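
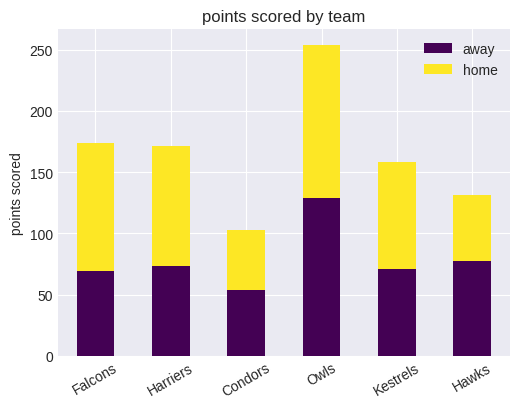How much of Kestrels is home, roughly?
≈ 75

home top ≈ 150, bottom ≈ 75; segment ≈ 75.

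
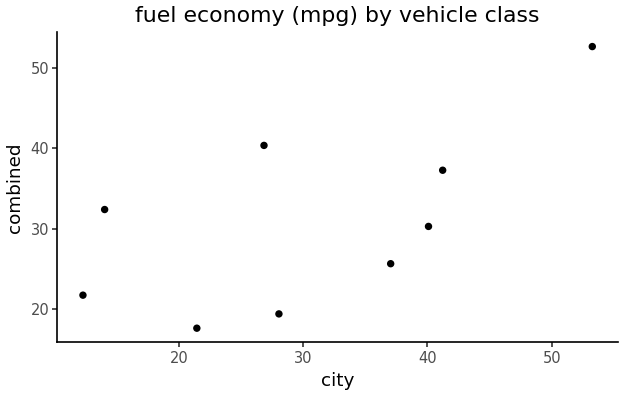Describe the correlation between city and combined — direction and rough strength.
positive, moderate

Points are positively correlated; moderate (|r| ≈ 0.6).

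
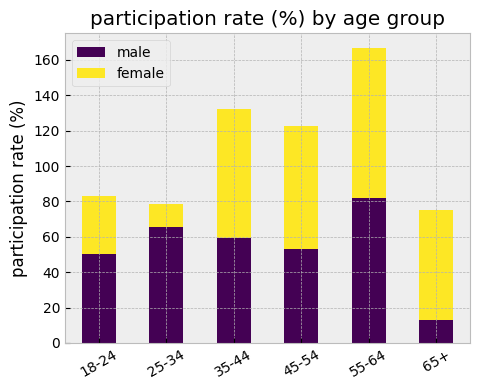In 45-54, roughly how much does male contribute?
≈ 60

male top ≈ 60, bottom ≈ 0; segment ≈ 60.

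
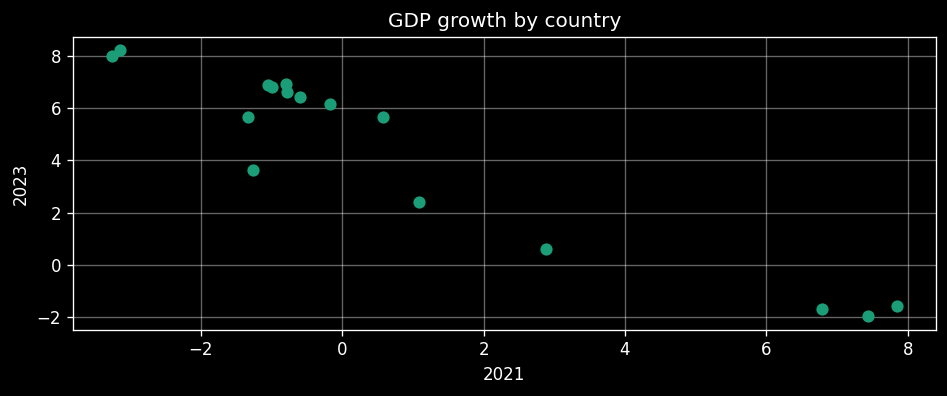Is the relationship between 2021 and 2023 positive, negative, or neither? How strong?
negative, strong

Points are negatively correlated; strong (|r| ≈ 0.9).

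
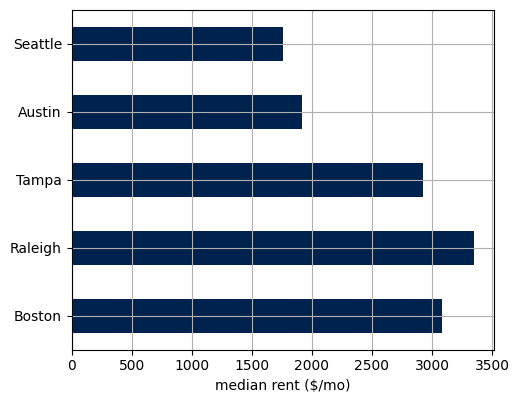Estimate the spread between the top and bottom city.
Max Raleigh ≈ 3500, min Seattle ≈ 2000; range ≈ 1500.

≈ 1500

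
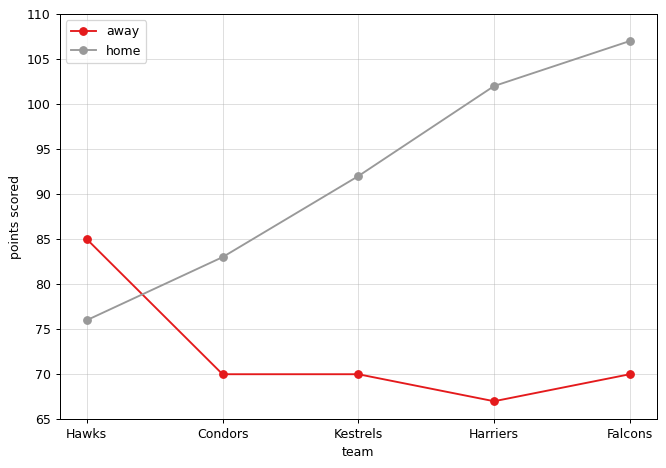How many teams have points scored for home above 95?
2

Above 95: Harriers, Falcons.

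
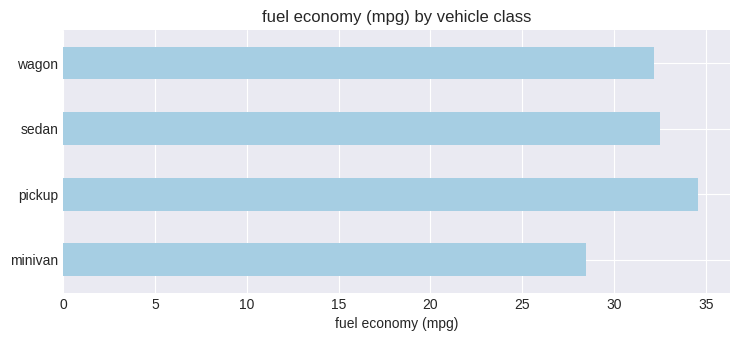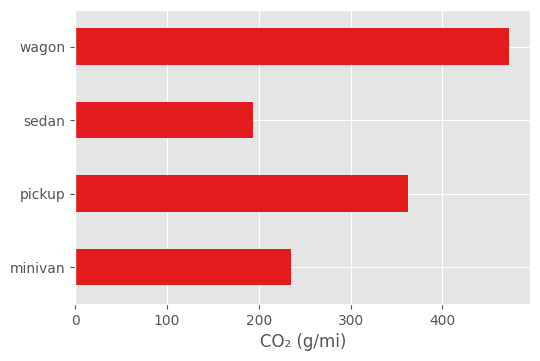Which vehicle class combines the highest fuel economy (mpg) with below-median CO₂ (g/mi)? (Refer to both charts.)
Chart 2 median CO₂ (g/mi) ≈ 300; below-median vehicle classes: minivan, sedan. Among those, sedan has the highest fuel economy (mpg) (≈ 35).

sedan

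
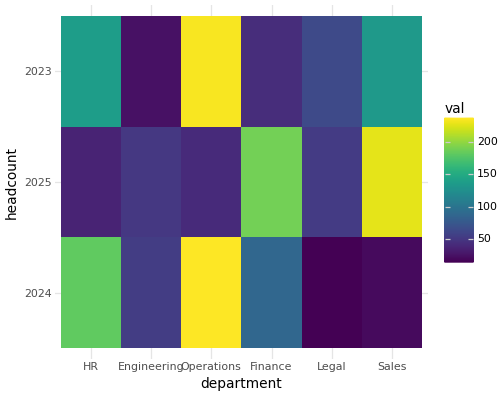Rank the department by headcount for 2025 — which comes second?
Top 3 for 2025: Sales ≈ 220, Finance ≈ 200, Legal ≈ 60.

Finance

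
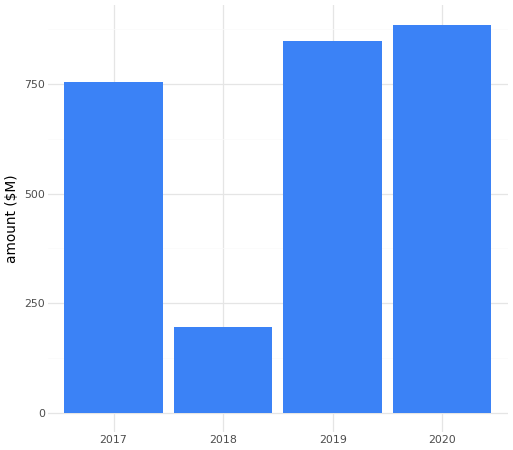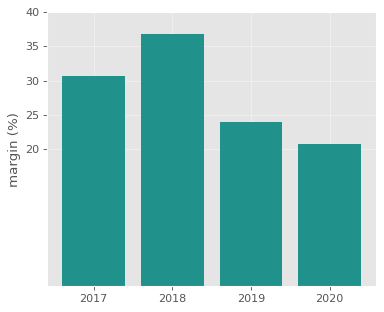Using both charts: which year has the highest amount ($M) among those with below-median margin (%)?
Chart 2 median margin (%) ≈ 25; below-median years: 2019, 2020. Among those, 2020 has the highest amount ($M) (≈ 900).

2020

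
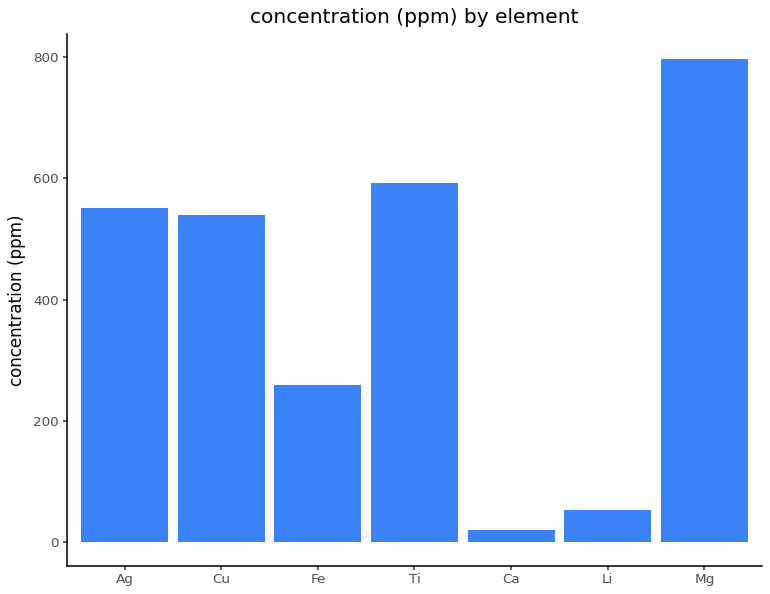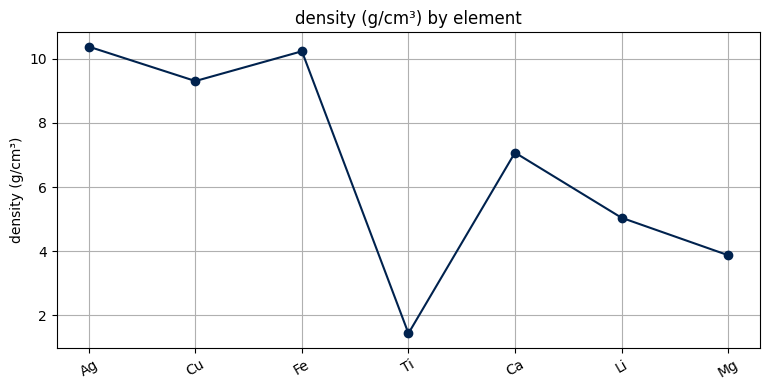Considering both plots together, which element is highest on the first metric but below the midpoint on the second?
Chart 2 median density (g/cm³) ≈ 7; below-median elements: Ti, Li, Mg. Among those, Mg has the highest concentration (ppm) (≈ 800).

Mg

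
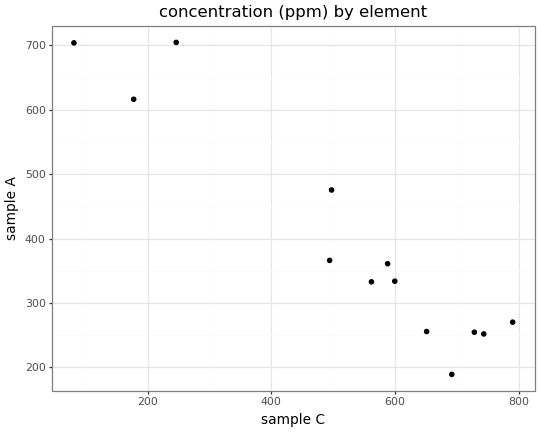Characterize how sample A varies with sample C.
negative, strong

Points are negatively correlated; strong (|r| ≈ 1.0).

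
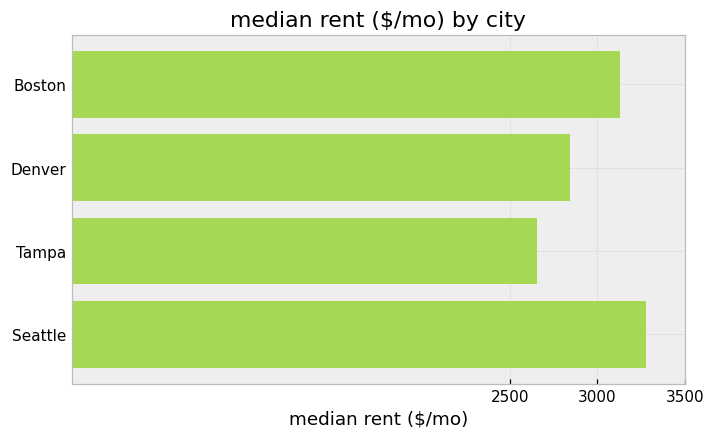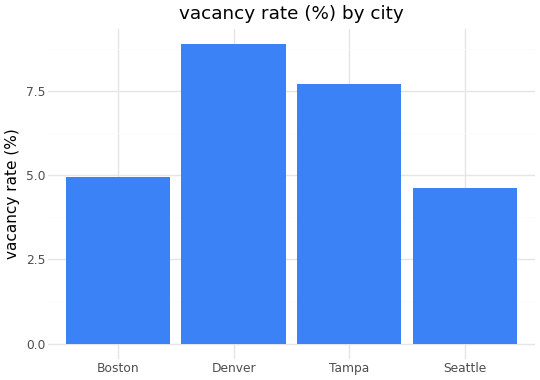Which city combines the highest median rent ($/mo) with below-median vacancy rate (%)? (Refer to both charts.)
Chart 2 median vacancy rate (%) ≈ 6; below-median cities: Boston, Seattle. Among those, Seattle has the highest median rent ($/mo) (≈ 3500).

Seattle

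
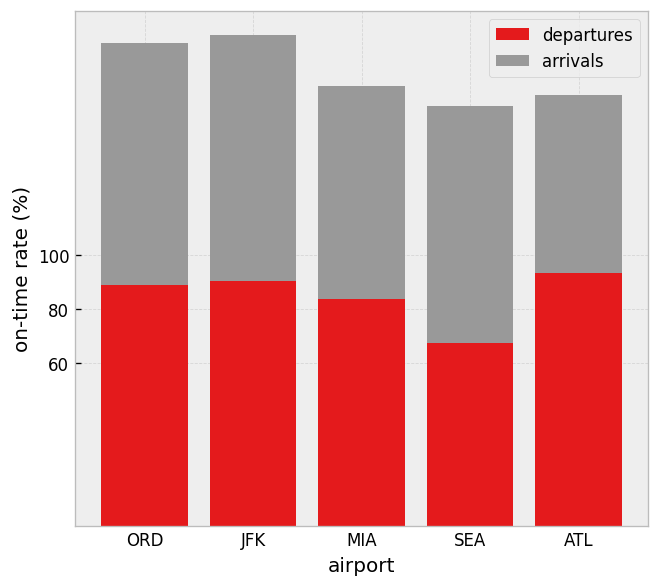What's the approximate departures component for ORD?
≈ 80

departures top ≈ 80, bottom ≈ 0; segment ≈ 80.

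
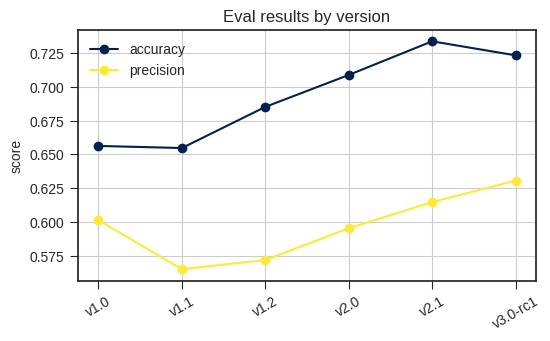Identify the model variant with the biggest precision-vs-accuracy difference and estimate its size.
v2.1, ≈ 0.12

v2.1: precision ≈ 0.62, accuracy ≈ 0.74 → gap ≈ 0.12. Next-largest (v2.0) is only ≈ 0.10.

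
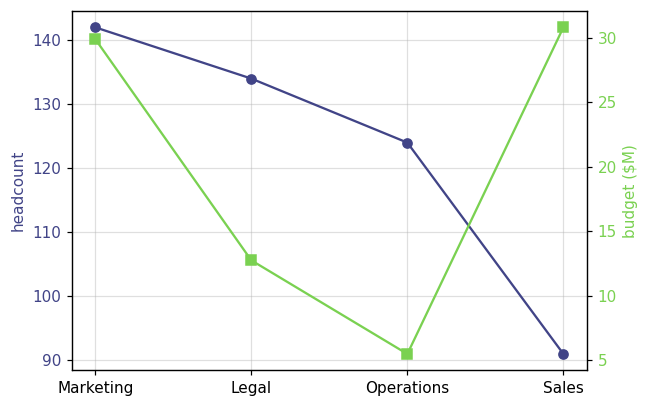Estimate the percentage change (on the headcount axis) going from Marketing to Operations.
≈ -10.7%

Marketing ≈ 140, Operations ≈ 125; (125 − 140) / 140 ≈ -10.7%.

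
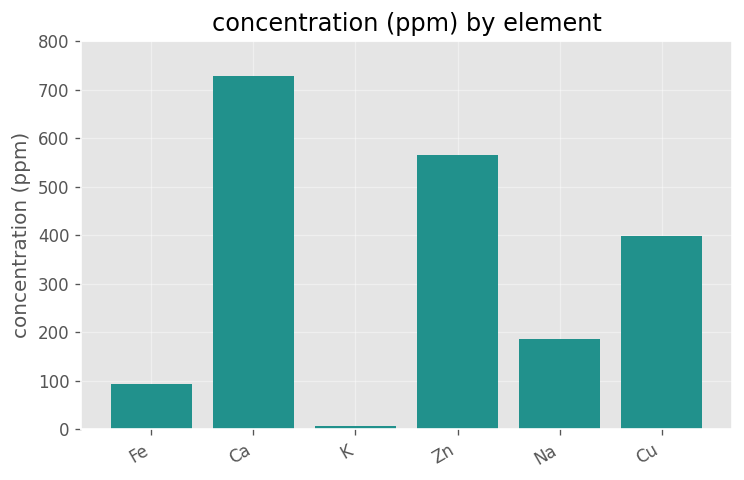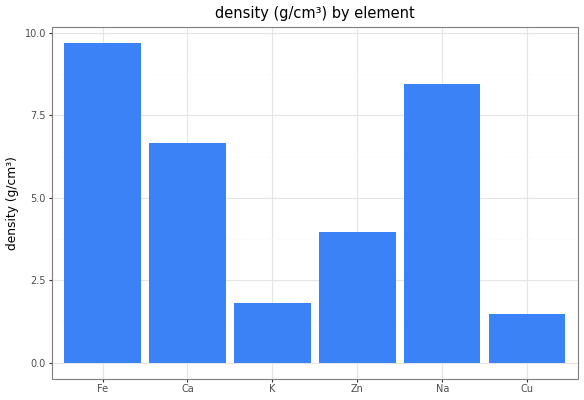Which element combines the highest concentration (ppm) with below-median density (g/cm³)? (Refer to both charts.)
Zn

Chart 2 median density (g/cm³) ≈ 5; below-median elements: K, Zn, Cu. Among those, Zn has the highest concentration (ppm) (≈ 600).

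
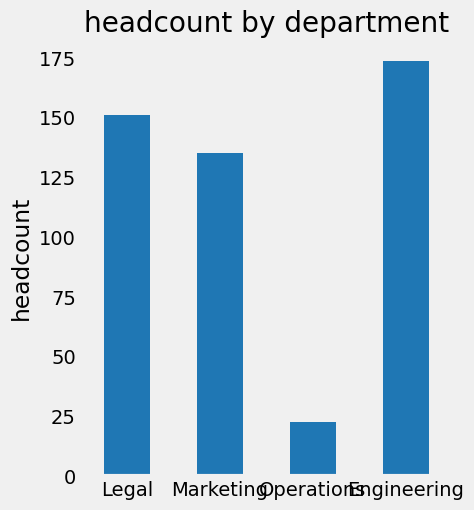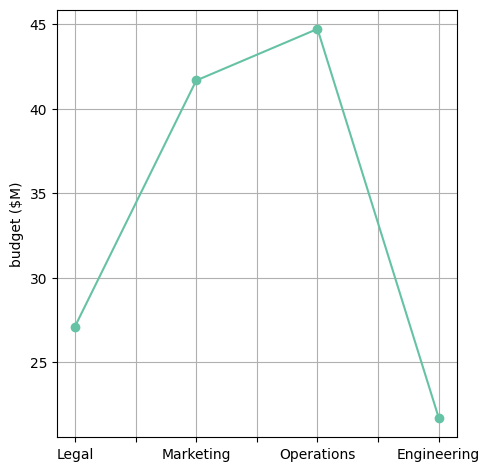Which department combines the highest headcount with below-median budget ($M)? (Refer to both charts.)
Chart 2 median budget ($M) ≈ 35; below-median departments: Legal, Engineering. Among those, Engineering has the highest headcount (≈ 180).

Engineering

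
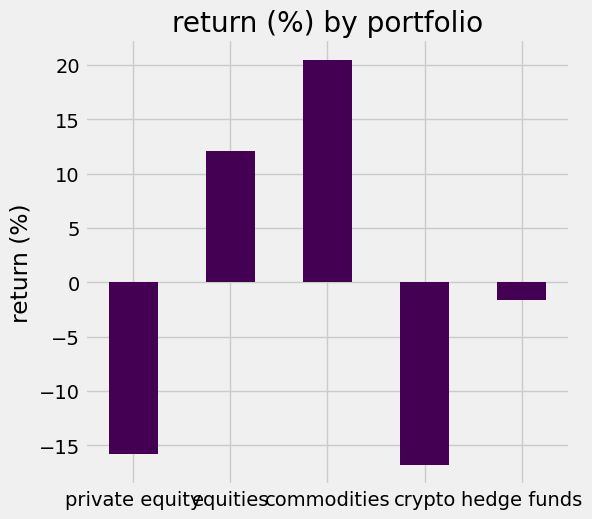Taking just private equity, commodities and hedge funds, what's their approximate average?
(-15 + 20 + 0) / 3 ≈ 2.

≈ 2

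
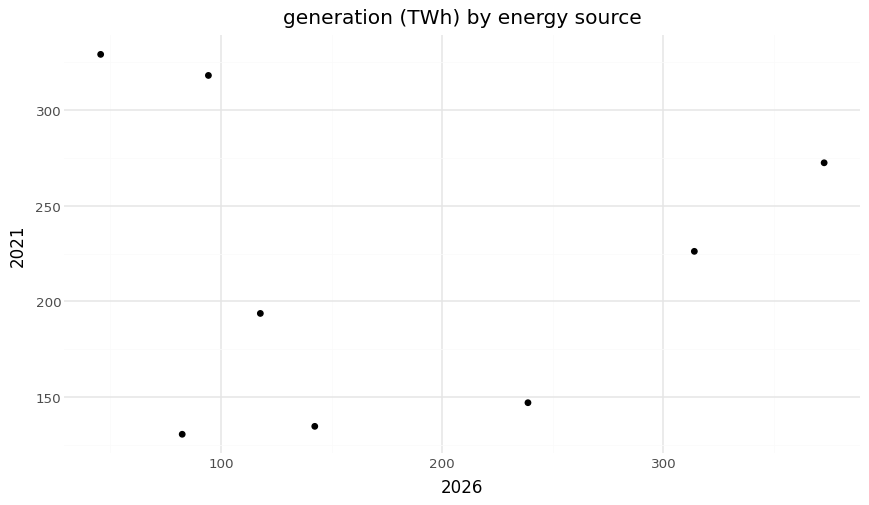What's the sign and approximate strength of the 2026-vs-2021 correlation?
no clear correlation

Points are roughly uncorrelated; weak (|r| ≈ 0.0).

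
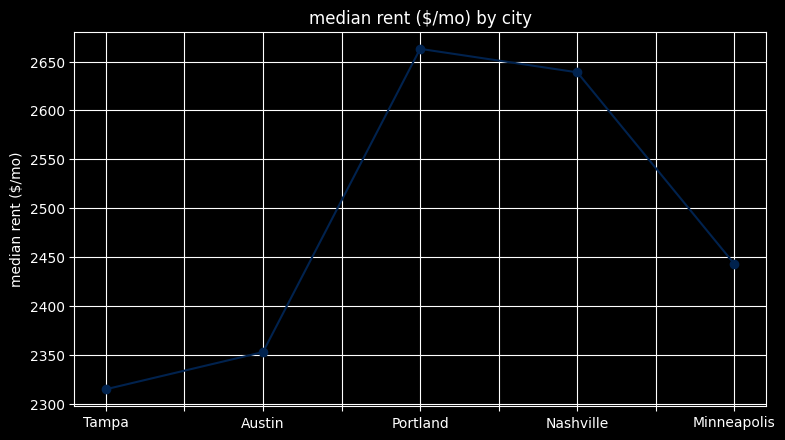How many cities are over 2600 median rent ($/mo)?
Above 2600: Portland, Nashville.

2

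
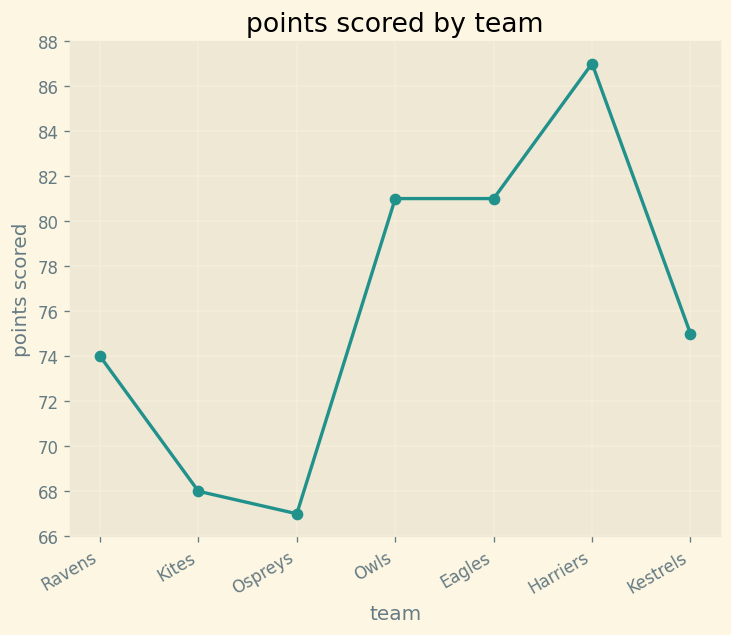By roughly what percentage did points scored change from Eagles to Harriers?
≈ +10%

Eagles ≈ 80, Harriers ≈ 88; (88 − 80) / 80 ≈ +10%.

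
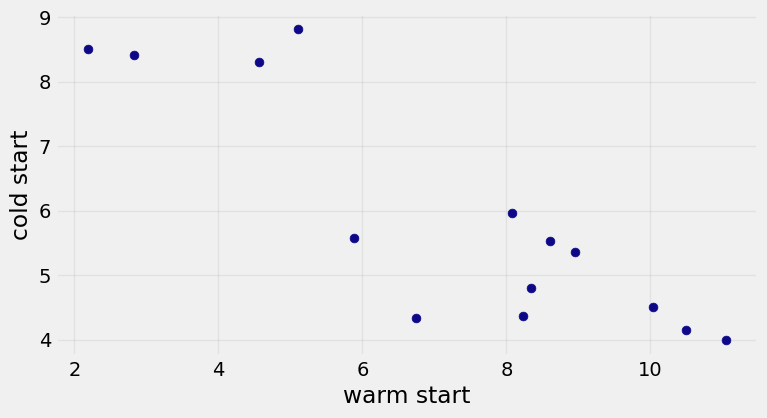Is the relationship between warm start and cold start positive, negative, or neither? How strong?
negative, strong

Points are negatively correlated; strong (|r| ≈ 0.9).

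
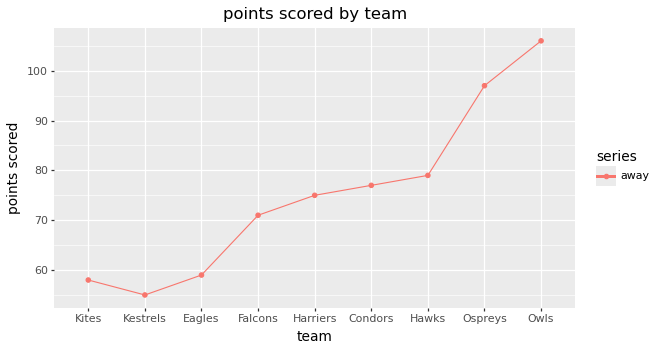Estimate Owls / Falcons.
≈ 1.5×

Owls ≈ 105, Falcons ≈ 70; 105/70 ≈ 1.5.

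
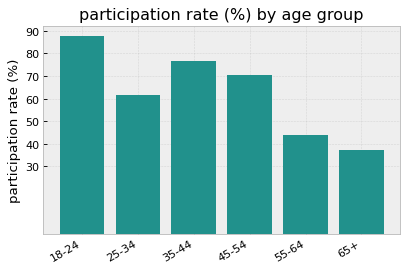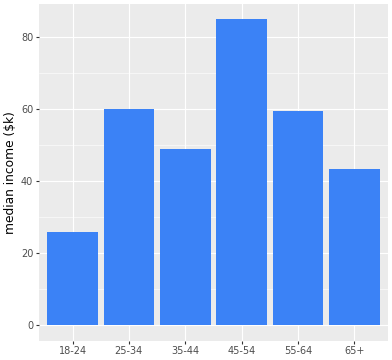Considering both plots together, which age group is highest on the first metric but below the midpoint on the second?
Chart 2 median median income ($k) ≈ 50; below-median age groups: 18-24, 35-44, 65+. Among those, 18-24 has the highest participation rate (%) (≈ 90).

18-24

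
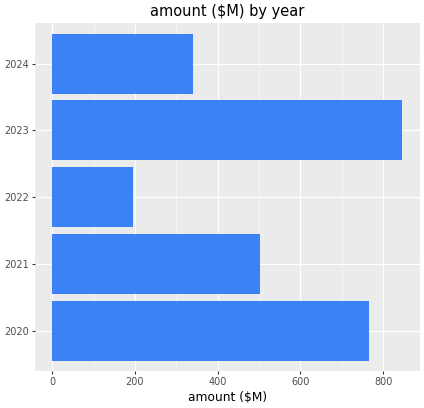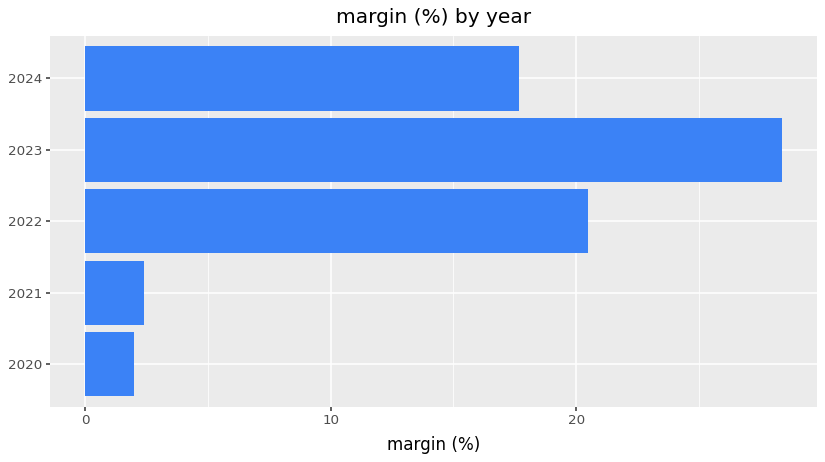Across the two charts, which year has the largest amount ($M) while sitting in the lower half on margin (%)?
2020

Chart 2 median margin (%) ≈ 20; below-median years: 2020, 2021. Among those, 2020 has the highest amount ($M) (≈ 800).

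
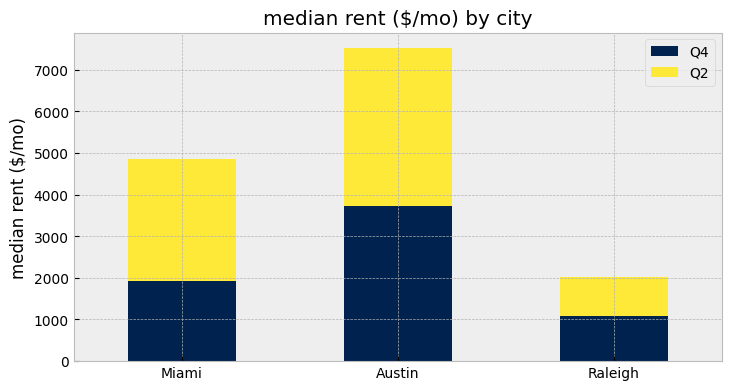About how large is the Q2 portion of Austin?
Q2 top ≈ 8000, bottom ≈ 4000; segment ≈ 4000.

≈ 4000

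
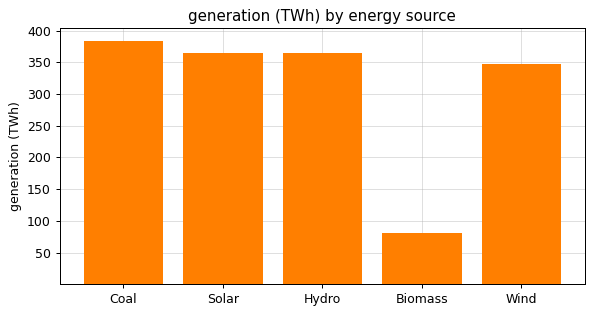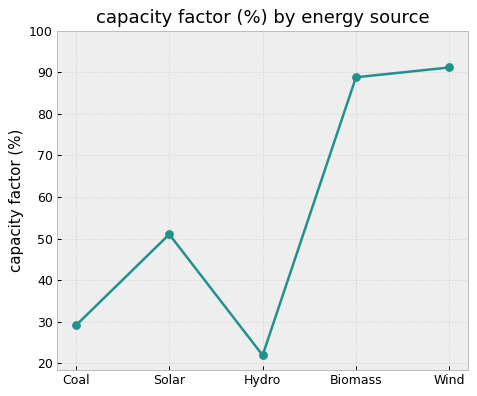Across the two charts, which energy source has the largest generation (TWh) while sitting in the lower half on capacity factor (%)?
Chart 2 median capacity factor (%) ≈ 50; below-median energy sources: Coal, Hydro. Among those, Coal has the highest generation (TWh) (≈ 400).

Coal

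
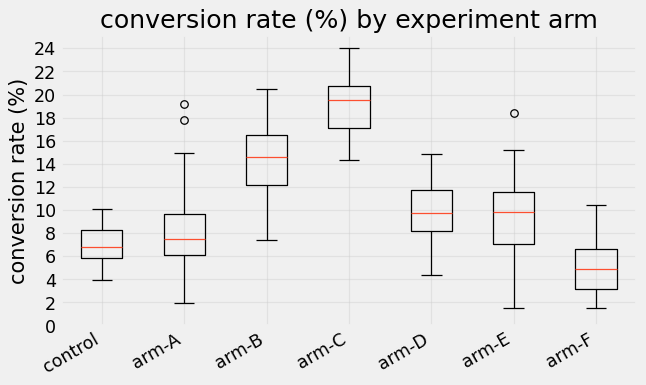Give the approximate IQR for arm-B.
Q3 ≈ 16, Q1 ≈ 12; IQR ≈ 4.

≈ 4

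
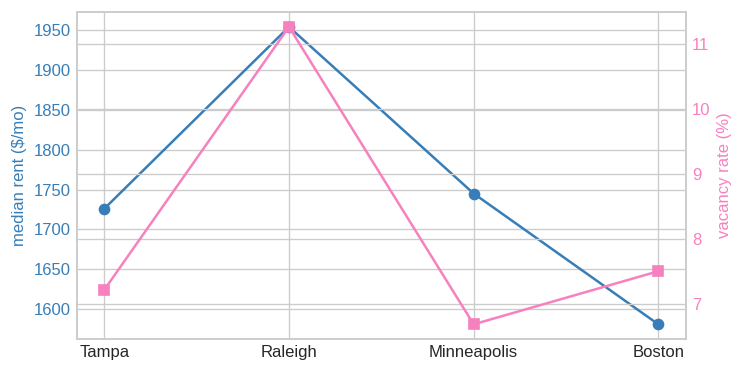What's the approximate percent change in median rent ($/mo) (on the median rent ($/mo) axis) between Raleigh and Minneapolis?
Raleigh ≈ 1950, Minneapolis ≈ 1750; (1750 − 1950) / 1950 ≈ -10.3%.

≈ -10.3%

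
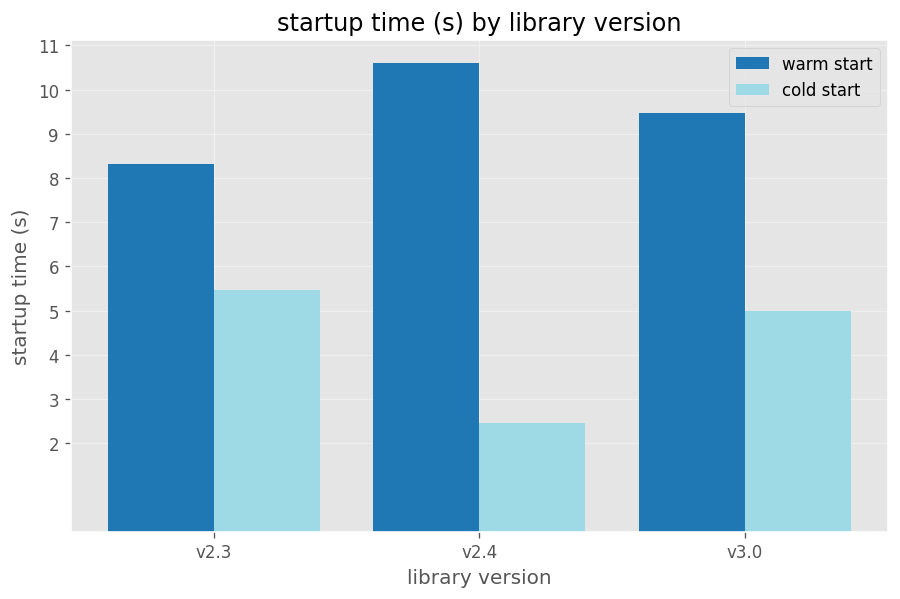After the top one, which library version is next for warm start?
v3.0

Top 3 for warm start: v2.4 ≈ 11, v3.0 ≈ 9, v2.3 ≈ 8.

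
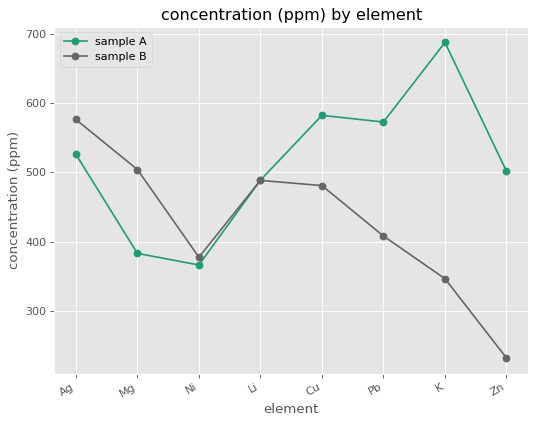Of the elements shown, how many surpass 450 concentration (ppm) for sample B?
4

Above 450: Ag, Mg, Li, Cu.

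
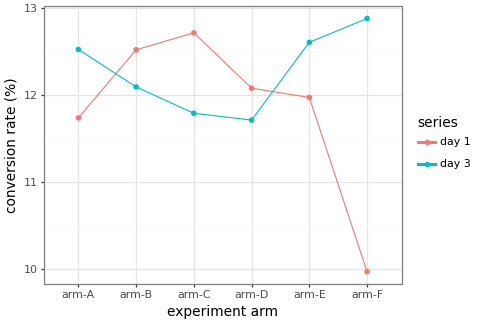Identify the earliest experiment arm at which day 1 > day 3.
arm-B

arm-A: day 1 ≈ 11.5 vs day 3 ≈ 12.5 (not yet); arm-B: day 1 ≈ 12.5 vs day 3 ≈ 12.0 (first crossover).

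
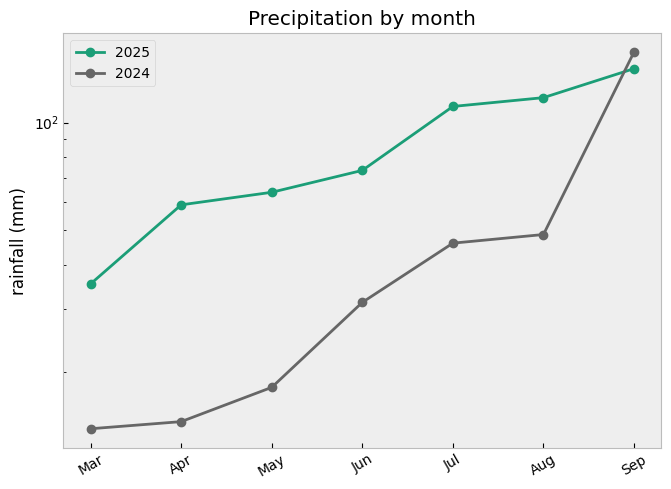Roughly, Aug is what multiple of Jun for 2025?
≈ 1.5×

Aug ≈ 120, Jun ≈ 80; 120/80 ≈ 1.5.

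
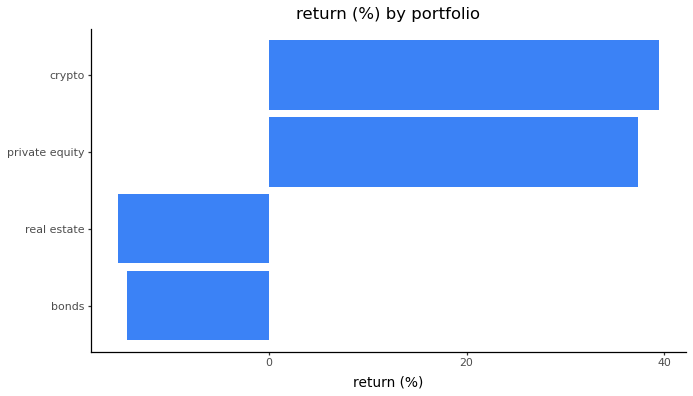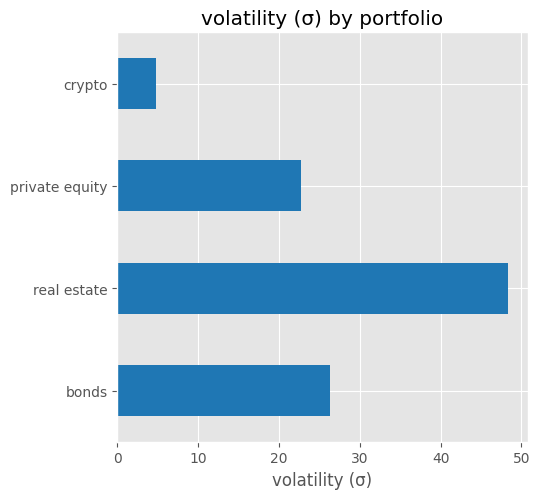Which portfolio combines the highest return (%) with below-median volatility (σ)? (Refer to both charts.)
crypto

Chart 2 median volatility (σ) ≈ 25; below-median portfolios: private equity, crypto. Among those, crypto has the highest return (%) (≈ 40).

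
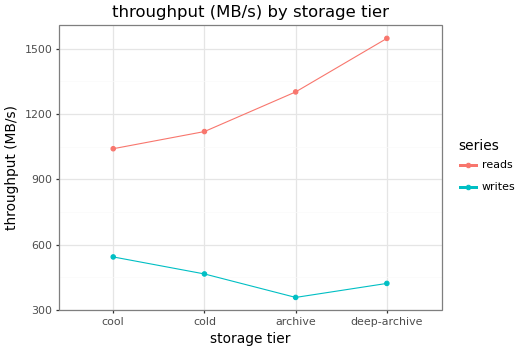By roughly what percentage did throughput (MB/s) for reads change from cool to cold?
≈ +10%

cool ≈ 1000, cold ≈ 1100; (1100 − 1000) / 1000 ≈ +10%.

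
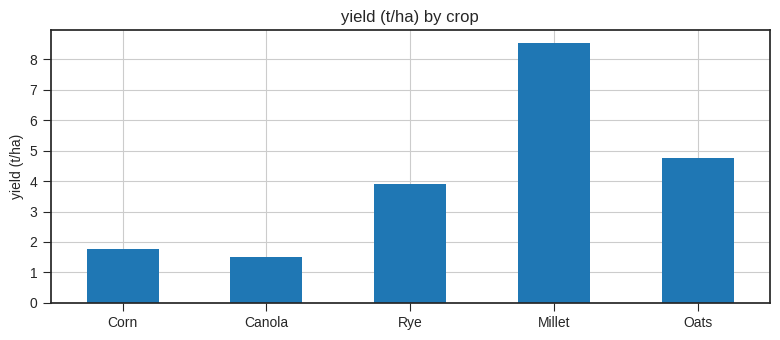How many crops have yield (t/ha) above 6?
Above 6: Millet.

1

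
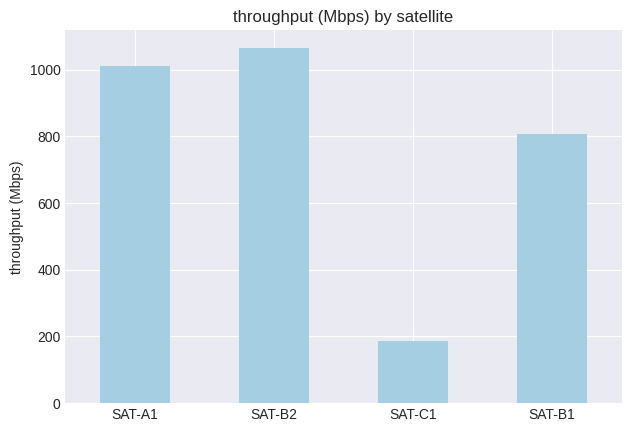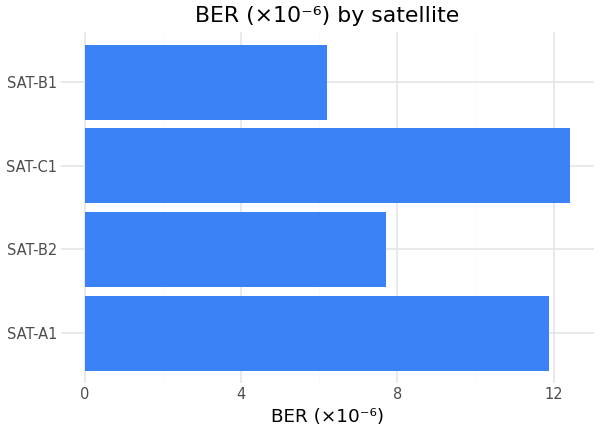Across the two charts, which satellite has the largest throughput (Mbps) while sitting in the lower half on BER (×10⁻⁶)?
SAT-B2

Chart 2 median BER (×10⁻⁶) ≈ 10; below-median satellites: SAT-B2, SAT-B1. Among those, SAT-B2 has the highest throughput (Mbps) (≈ 1100).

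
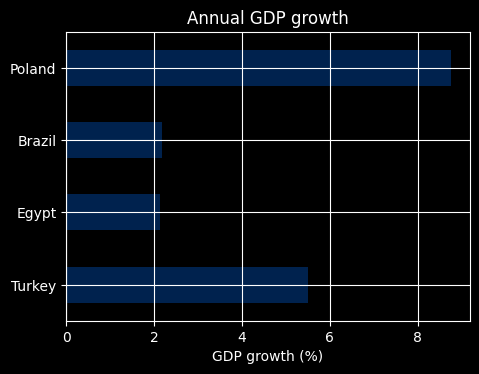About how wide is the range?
Max Poland ≈ 9, min Egypt ≈ 2; range ≈ 7.

≈ 7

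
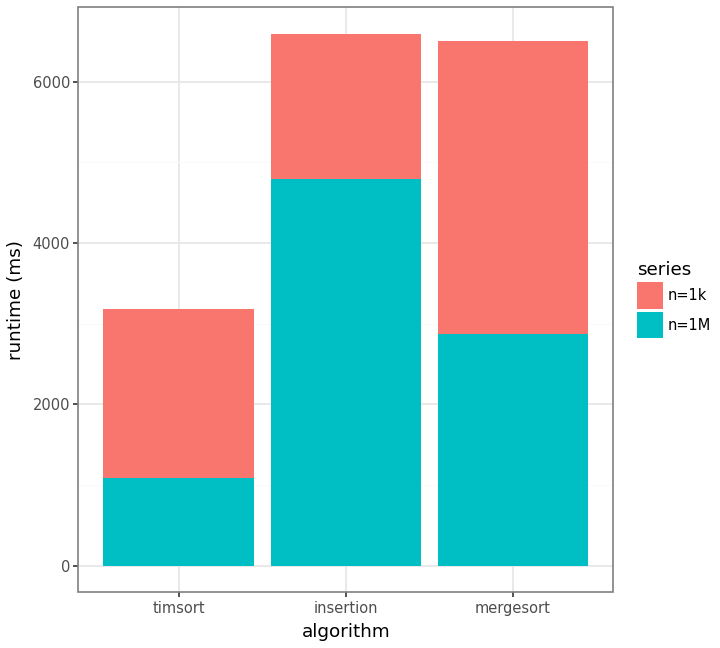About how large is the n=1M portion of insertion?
≈ 5000

n=1M top ≈ 5000, bottom ≈ 0; segment ≈ 5000.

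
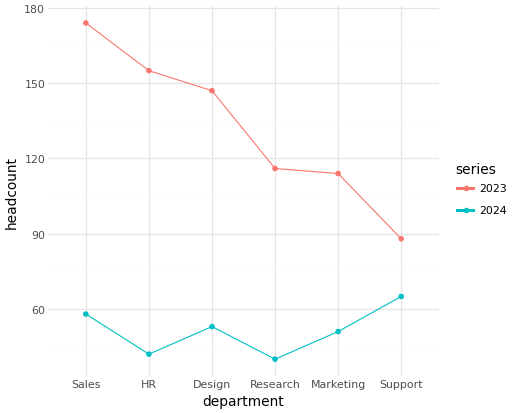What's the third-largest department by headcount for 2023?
Design

Top 4 for 2023: Sales ≈ 180, HR ≈ 160, Design ≈ 140, Research ≈ 120.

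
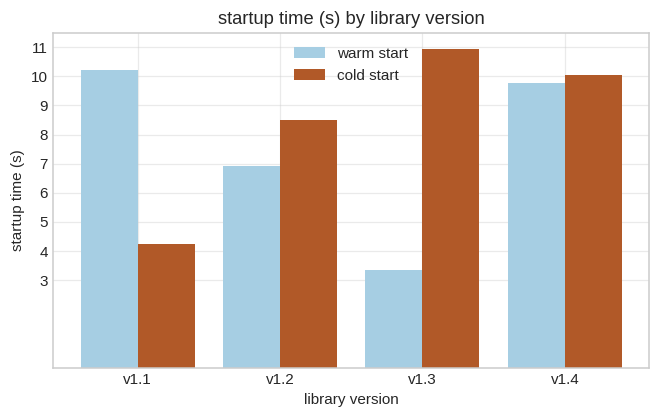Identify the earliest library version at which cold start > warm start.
v1.1: cold start ≈ 4 vs warm start ≈ 10 (not yet); v1.2: cold start ≈ 9 vs warm start ≈ 7 (first crossover).

v1.2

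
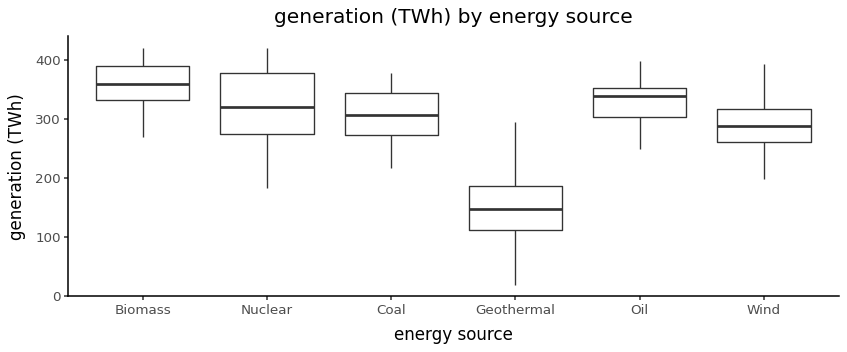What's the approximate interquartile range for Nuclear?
Q3 ≈ 380, Q1 ≈ 280; IQR ≈ 100.

≈ 100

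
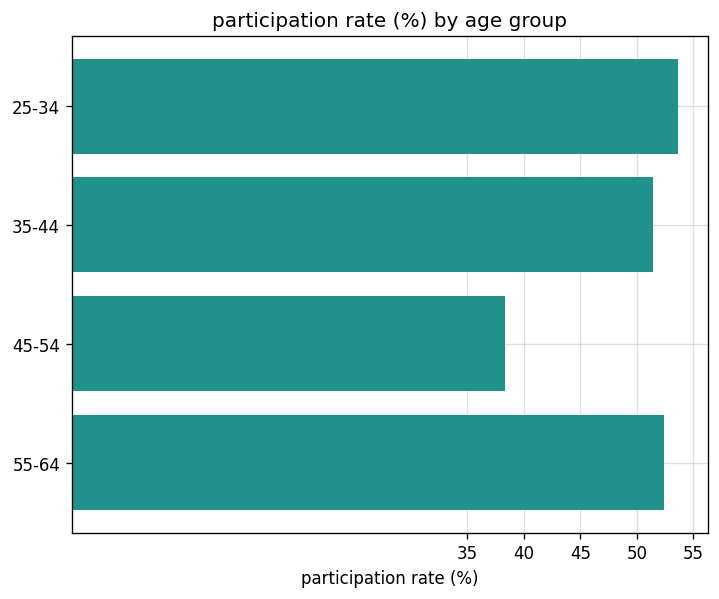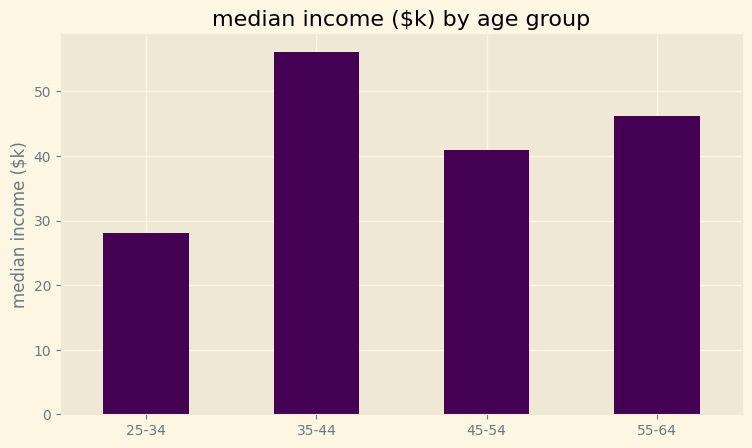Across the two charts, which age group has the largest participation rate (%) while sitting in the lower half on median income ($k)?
Chart 2 median median income ($k) ≈ 40; below-median age groups: 25-34, 45-54. Among those, 25-34 has the highest participation rate (%) (≈ 55).

25-34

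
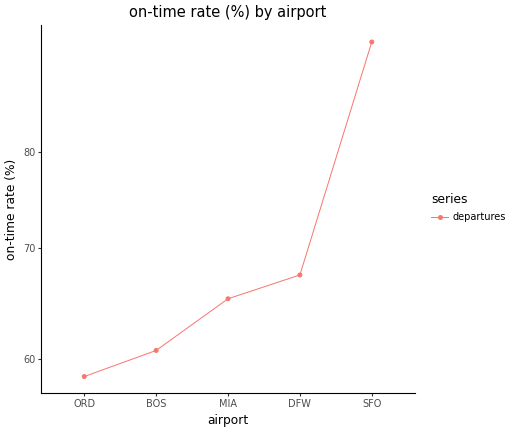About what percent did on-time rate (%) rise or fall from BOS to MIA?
BOS ≈ 60, MIA ≈ 65; (65 − 60) / 60 ≈ +8.3%.

≈ +8.3%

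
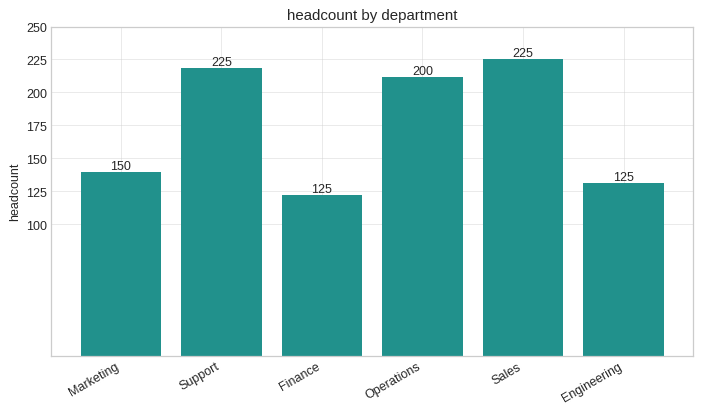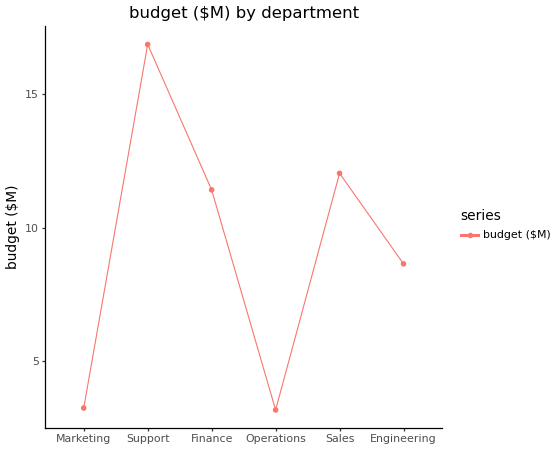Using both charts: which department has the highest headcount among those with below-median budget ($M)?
Operations

Chart 2 median budget ($M) ≈ 10; below-median departments: Marketing, Operations, Engineering. Among those, Operations has the highest headcount (≈ 200).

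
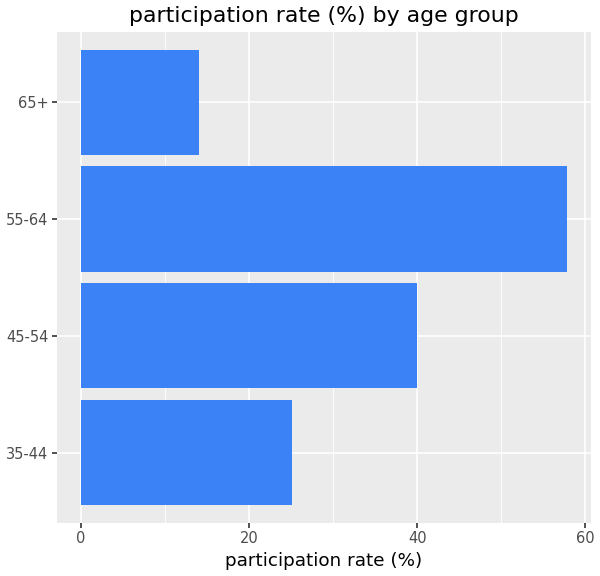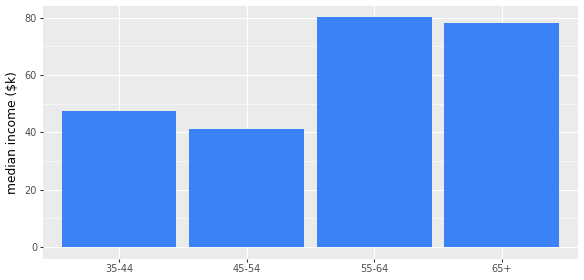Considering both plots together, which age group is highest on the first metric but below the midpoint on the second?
45-54

Chart 2 median median income ($k) ≈ 60; below-median age groups: 35-44, 45-54. Among those, 45-54 has the highest participation rate (%) (≈ 40).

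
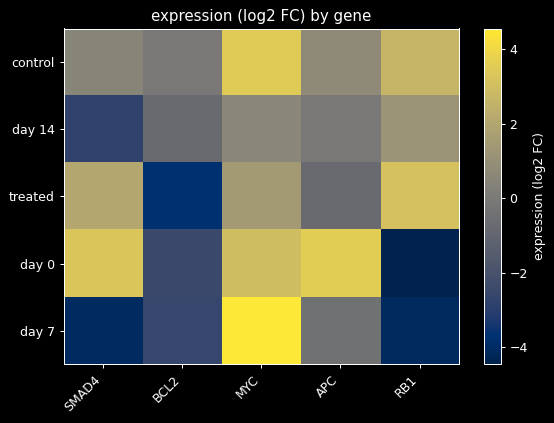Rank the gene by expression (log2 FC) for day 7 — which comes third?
BCL2

Top 4 for day 7: MYC ≈ 5, APC ≈ 0, BCL2 ≈ -3, SMAD4 ≈ -4.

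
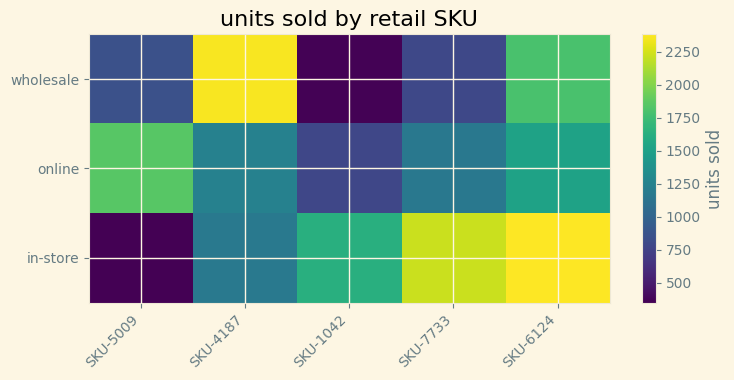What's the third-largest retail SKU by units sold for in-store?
SKU-1042

Top 4 for in-store: SKU-6124 ≈ 2400, SKU-7733 ≈ 2200, SKU-1042 ≈ 1600, SKU-4187 ≈ 1200.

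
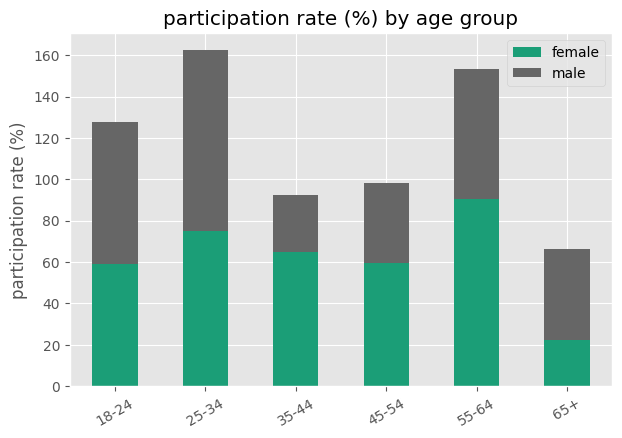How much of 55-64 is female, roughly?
female top ≈ 100, bottom ≈ 0; segment ≈ 100.

≈ 100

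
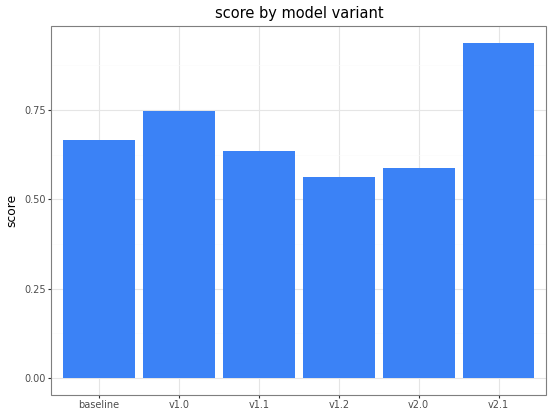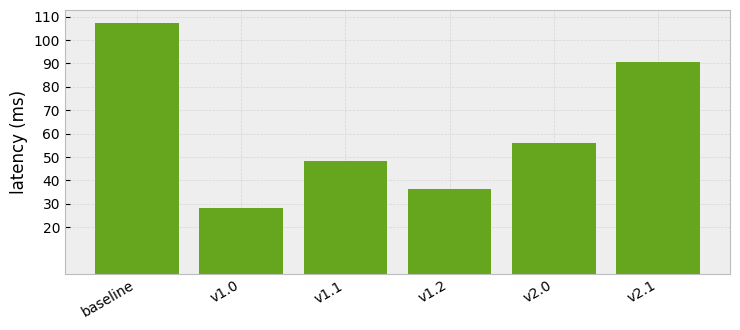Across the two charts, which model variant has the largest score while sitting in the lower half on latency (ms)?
v1.0

Chart 2 median latency (ms) ≈ 50; below-median model variants: v1.0, v1.1, v1.2. Among those, v1.0 has the highest score (≈ 0.7).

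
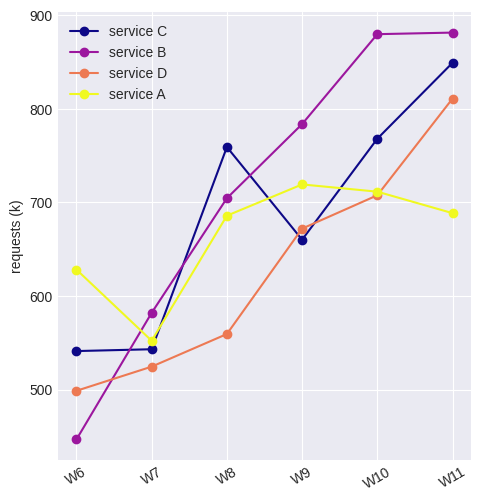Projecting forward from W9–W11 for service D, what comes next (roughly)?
Last three: 650, 700, 800 → slope ≈ 75/step → next ≈ 875.

≈ 875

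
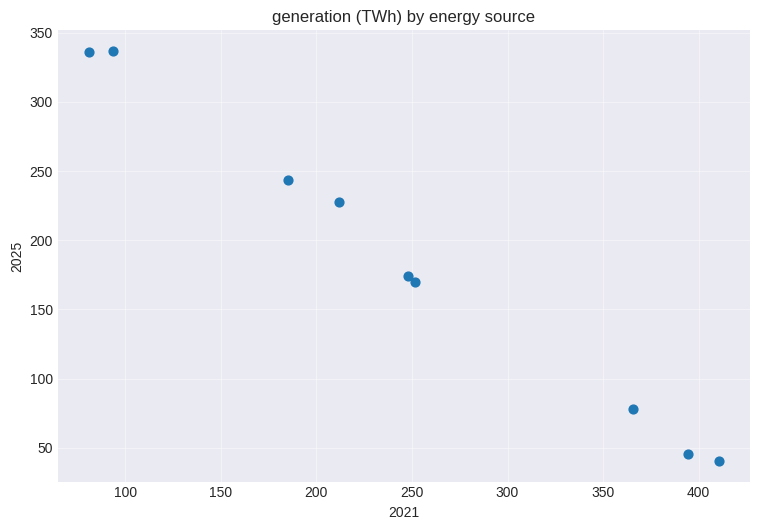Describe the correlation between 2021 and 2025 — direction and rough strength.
Points are negatively correlated; strong (|r| ≈ 1.0).

negative, strong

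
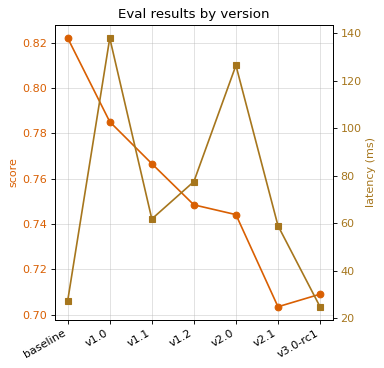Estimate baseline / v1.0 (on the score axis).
≈ 1.04×

baseline ≈ 0.82, v1.0 ≈ 0.79; 0.82/0.79 ≈ 1.04.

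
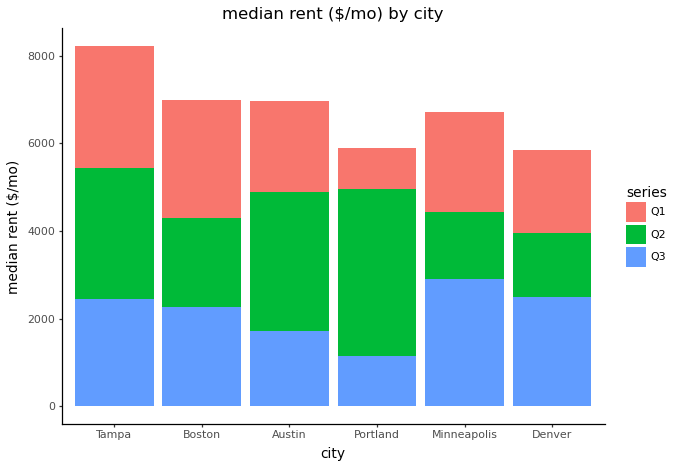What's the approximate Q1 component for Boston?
Q1 top ≈ 7000, bottom ≈ 4000; segment ≈ 3000.

≈ 3000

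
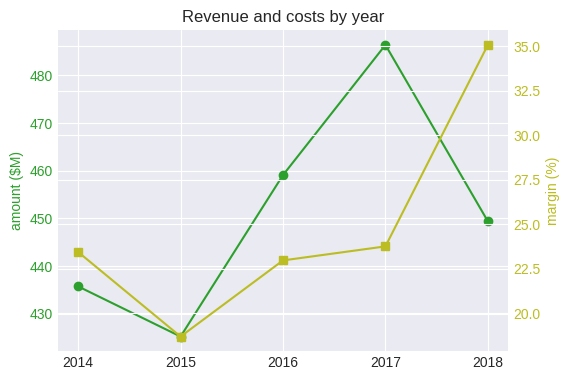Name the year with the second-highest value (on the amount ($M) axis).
Top 3 (on the amount ($M) axis): 2017 ≈ 490, 2016 ≈ 460, 2018 ≈ 450.

2016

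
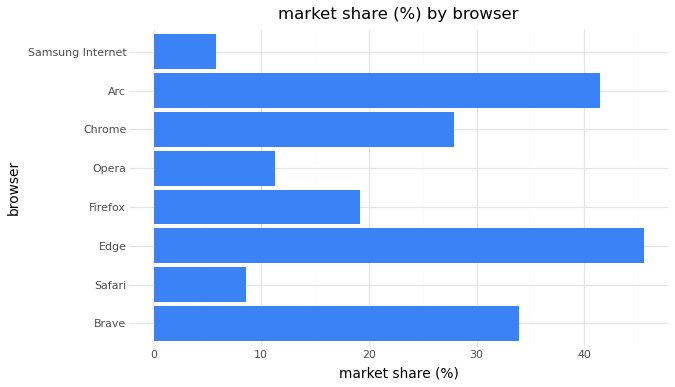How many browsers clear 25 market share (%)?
4

Above 25: Brave, Edge, Chrome, Arc.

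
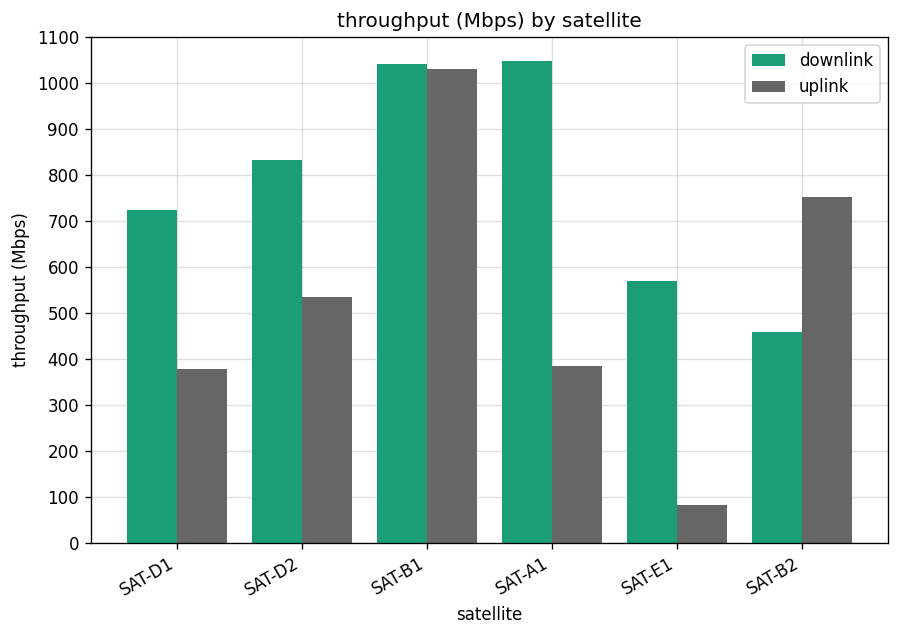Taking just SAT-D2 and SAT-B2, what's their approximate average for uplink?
≈ 650

(500 + 800) / 2 ≈ 650.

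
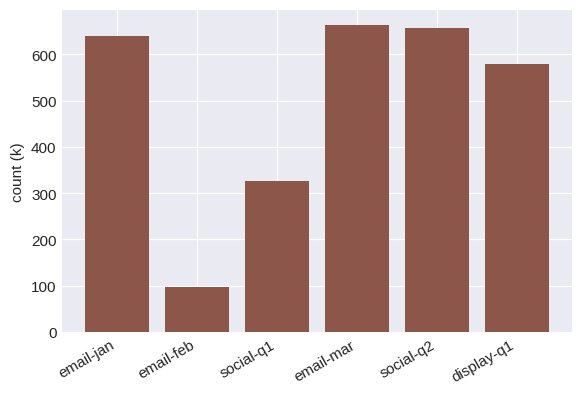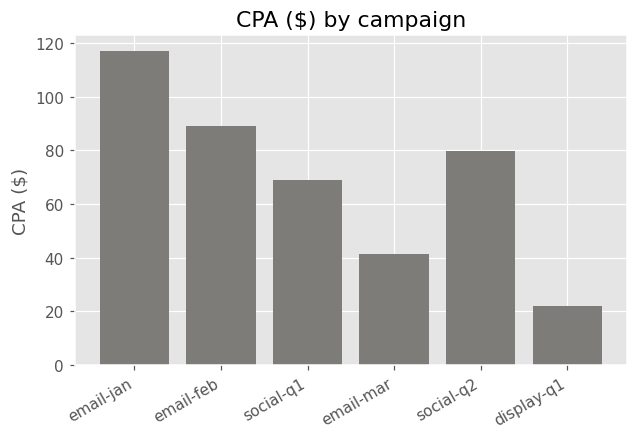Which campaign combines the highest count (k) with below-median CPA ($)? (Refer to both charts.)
Chart 2 median CPA ($) ≈ 80; below-median campaigns: social-q1, email-mar, display-q1. Among those, email-mar has the highest count (k) (≈ 700).

email-mar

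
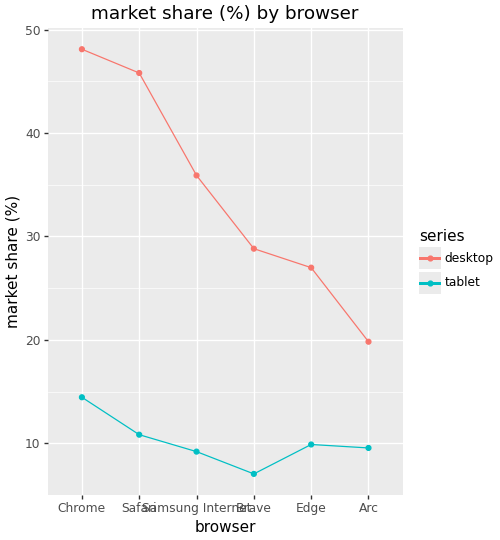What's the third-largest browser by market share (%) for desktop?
Top 4 for desktop: Chrome ≈ 50, Safari ≈ 45, Samsung Internet ≈ 35, Brave ≈ 30.

Samsung Internet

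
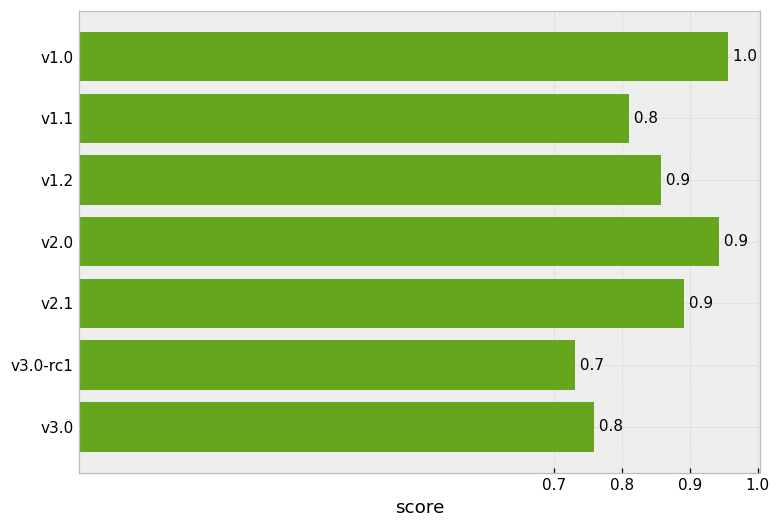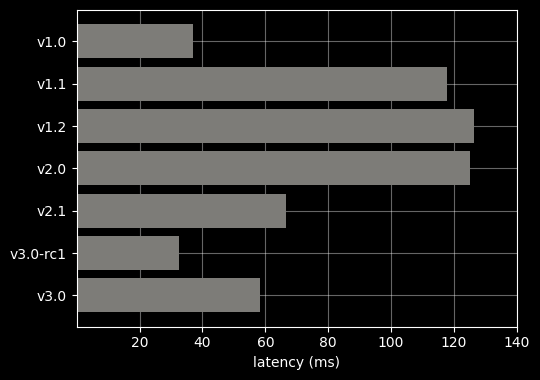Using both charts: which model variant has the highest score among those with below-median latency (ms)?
Chart 2 median latency (ms) ≈ 60; below-median model variants: v1.0, v3.0-rc1, v3.0. Among those, v1.0 has the highest score (≈ 1).

v1.0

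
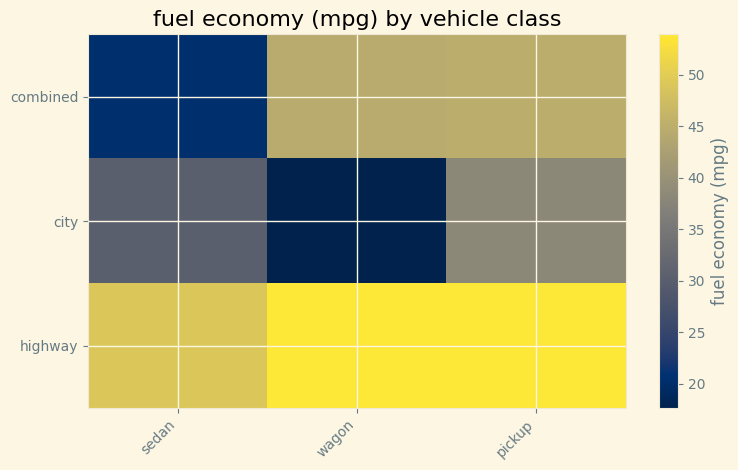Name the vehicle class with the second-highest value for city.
Top 3 for city: pickup ≈ 40, sedan ≈ 30, wagon ≈ 20.

sedan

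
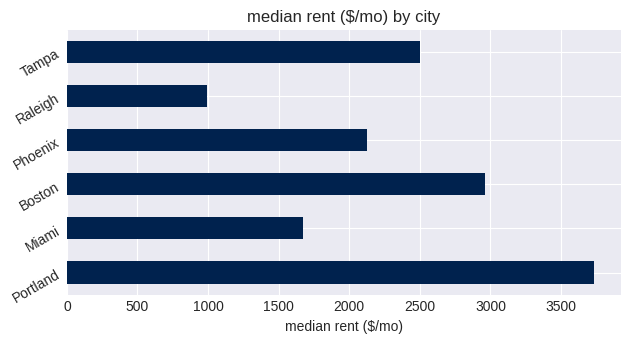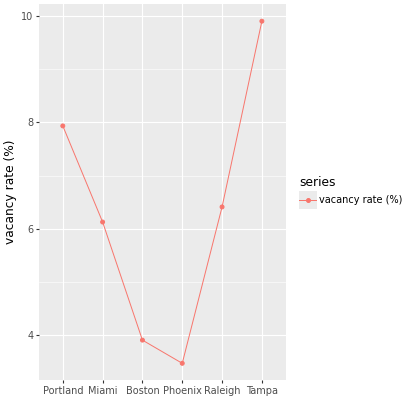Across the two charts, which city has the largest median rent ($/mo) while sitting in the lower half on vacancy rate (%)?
Chart 2 median vacancy rate (%) ≈ 6; below-median cities: Miami, Boston, Phoenix. Among those, Boston has the highest median rent ($/mo) (≈ 3000).

Boston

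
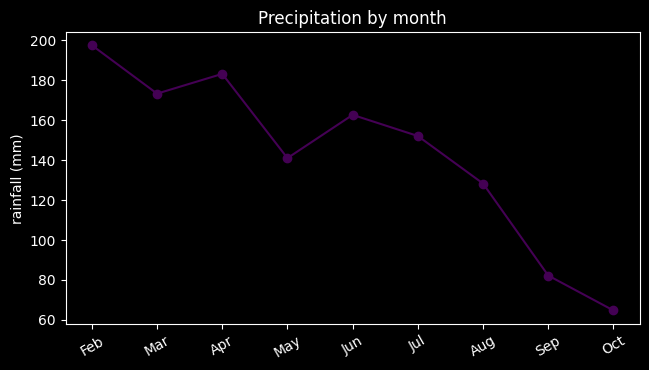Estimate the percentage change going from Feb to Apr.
Feb ≈ 200, Apr ≈ 180; (180 − 200) / 200 ≈ -10%.

≈ -10%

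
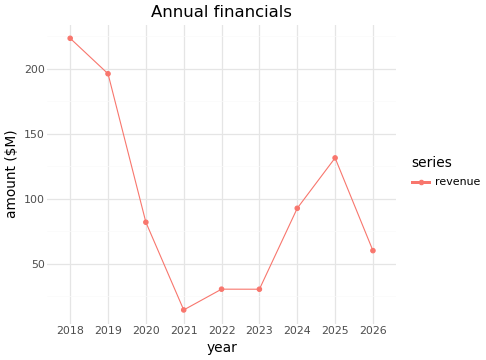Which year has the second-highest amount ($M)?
Top 3: 2018 ≈ 220, 2019 ≈ 200, 2025 ≈ 140.

2019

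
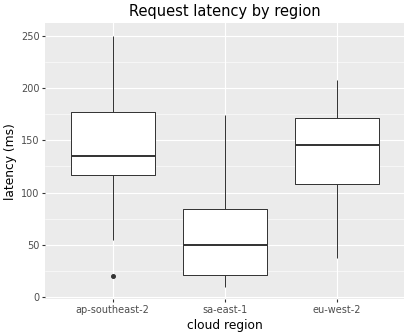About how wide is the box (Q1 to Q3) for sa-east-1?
Q3 ≈ 80, Q1 ≈ 20; IQR ≈ 60.

≈ 60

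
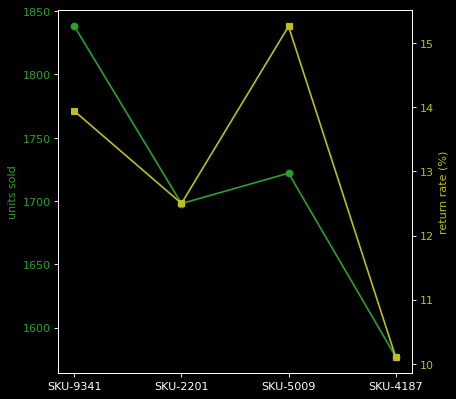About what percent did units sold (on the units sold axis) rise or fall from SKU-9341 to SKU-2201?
SKU-9341 ≈ 1850, SKU-2201 ≈ 1700; (1700 − 1850) / 1850 ≈ -8.1%.

≈ -8.1%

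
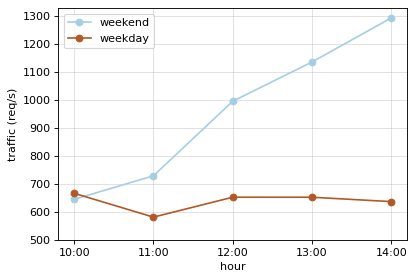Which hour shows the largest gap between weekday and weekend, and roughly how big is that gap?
14:00: weekday ≈ 600, weekend ≈ 1300 → gap ≈ 700. Next-largest (13:00) is only ≈ 400.

14:00, ≈ 700 req/s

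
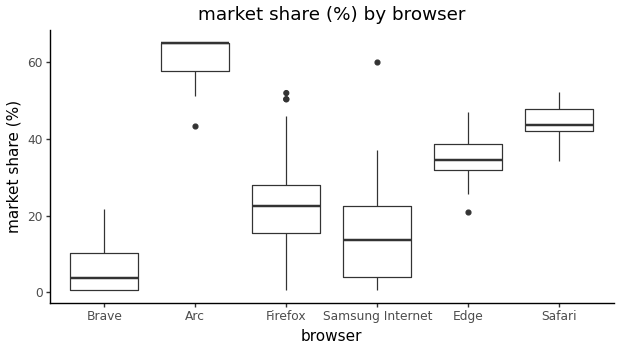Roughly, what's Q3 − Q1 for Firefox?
Q3 ≈ 30, Q1 ≈ 15; IQR ≈ 15.

≈ 15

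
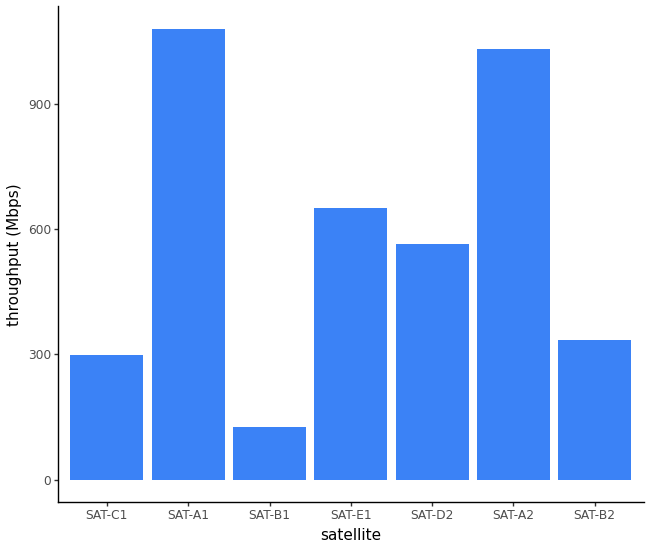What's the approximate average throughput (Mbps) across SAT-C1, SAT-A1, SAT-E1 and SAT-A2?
≈ 775

(300 + 1100 + 700 + 1000) / 4 ≈ 775.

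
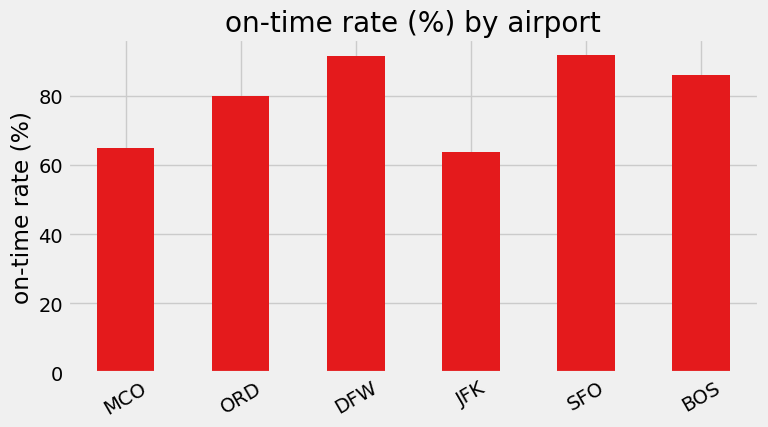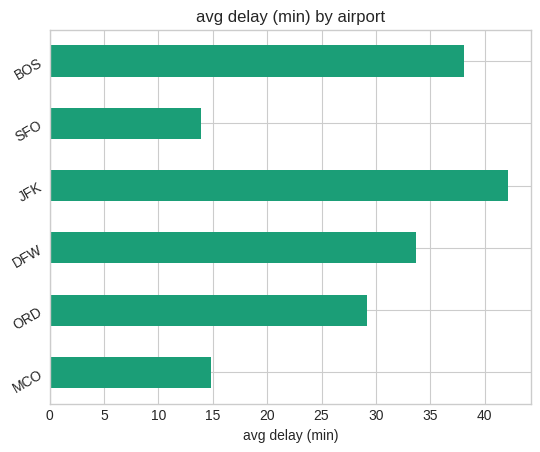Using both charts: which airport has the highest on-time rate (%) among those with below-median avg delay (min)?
Chart 2 median avg delay (min) ≈ 30; below-median airports: MCO, ORD, SFO. Among those, SFO has the highest on-time rate (%) (≈ 90).

SFO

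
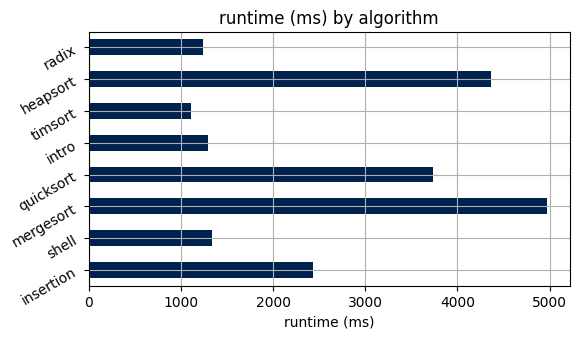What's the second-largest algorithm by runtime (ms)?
heapsort

Top 3: mergesort ≈ 5000, heapsort ≈ 4500, quicksort ≈ 3500.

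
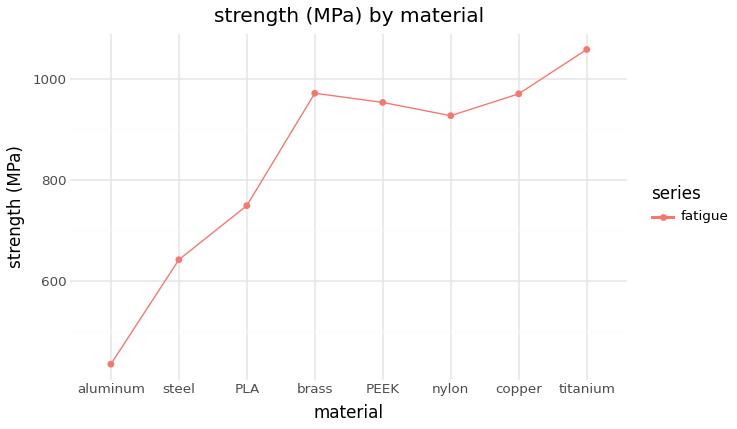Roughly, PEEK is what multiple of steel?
≈ 1.67×

PEEK ≈ 1000, steel ≈ 600; 1000/600 ≈ 1.67.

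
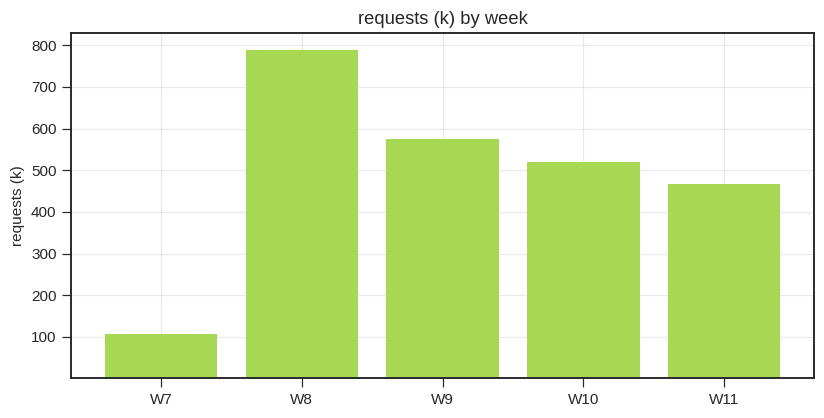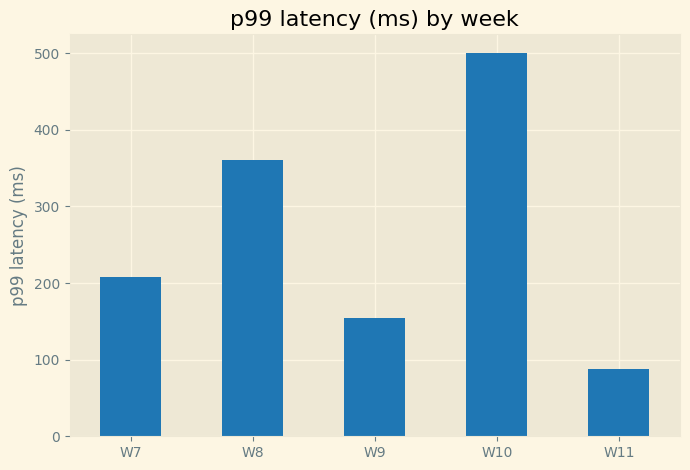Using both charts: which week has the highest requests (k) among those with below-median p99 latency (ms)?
Chart 2 median p99 latency (ms) ≈ 200; below-median weeks: W9, W11. Among those, W9 has the highest requests (k) (≈ 600).

W9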